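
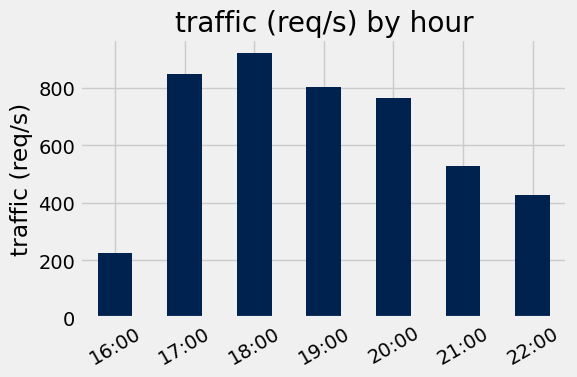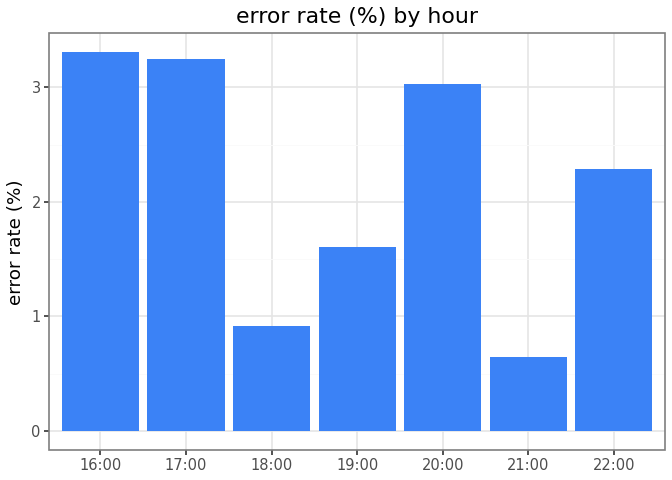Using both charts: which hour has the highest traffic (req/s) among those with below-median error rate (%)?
18:00

Chart 2 median error rate (%) ≈ 2.5; below-median hours: 18:00, 19:00, 21:00. Among those, 18:00 has the highest traffic (req/s) (≈ 900).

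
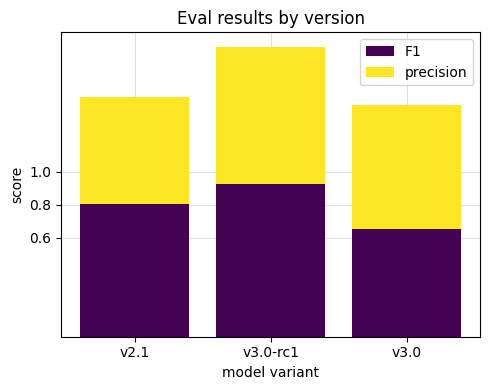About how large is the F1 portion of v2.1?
≈ 0.8

F1 top ≈ 0.8, bottom ≈ 0.0; segment ≈ 0.8.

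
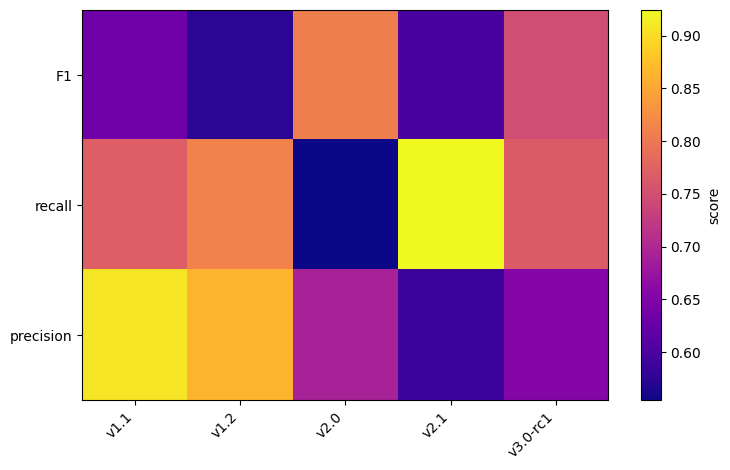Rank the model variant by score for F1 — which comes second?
v3.0-rc1

Top 3 for F1: v2.0 ≈ 0.80, v3.0-rc1 ≈ 0.75, v1.1 ≈ 0.65.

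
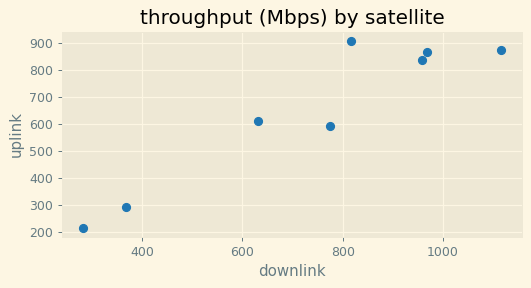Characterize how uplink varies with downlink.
Points are positively correlated; strong (|r| ≈ 0.9).

positive, strong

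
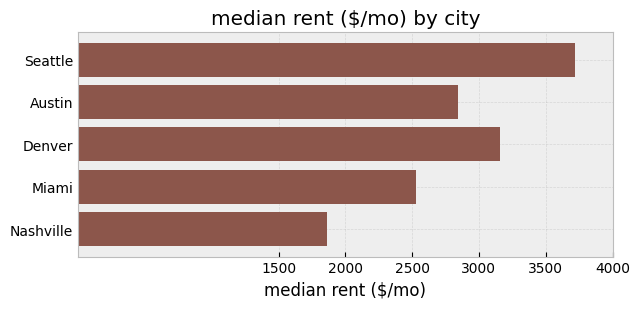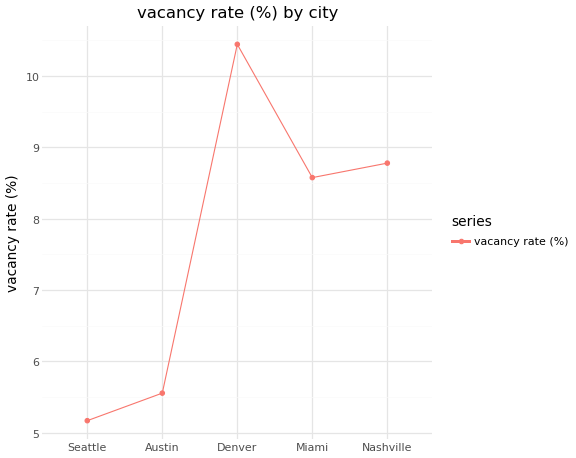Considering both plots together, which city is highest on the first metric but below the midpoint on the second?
Chart 2 median vacancy rate (%) ≈ 9; below-median cities: Seattle, Austin. Among those, Seattle has the highest median rent ($/mo) (≈ 3500).

Seattle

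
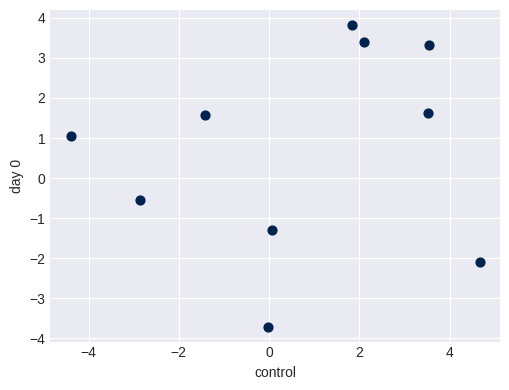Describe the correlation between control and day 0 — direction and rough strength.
no clear correlation

Points are roughly uncorrelated; weak (|r| ≈ 0.2).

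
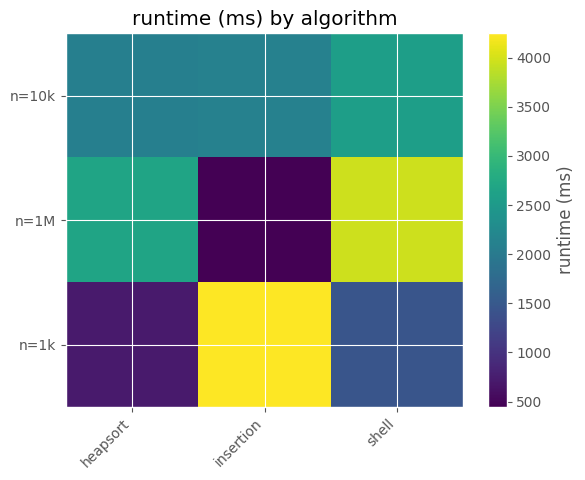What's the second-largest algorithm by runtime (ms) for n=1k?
shell

Top 3 for n=1k: insertion ≈ 4000, shell ≈ 1500, heapsort ≈ 500.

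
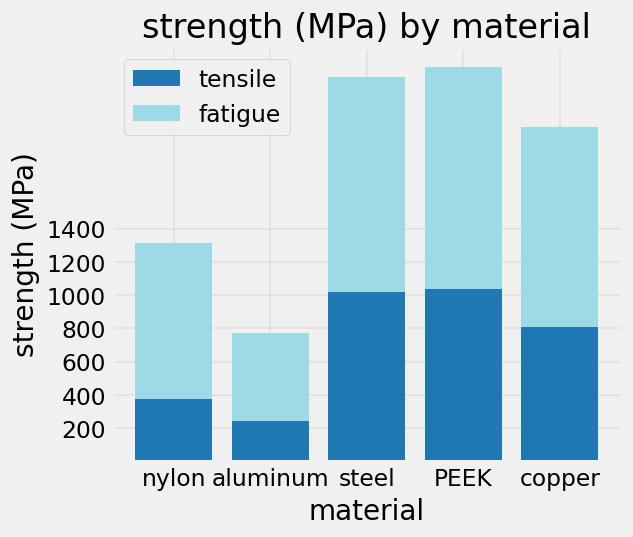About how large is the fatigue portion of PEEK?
fatigue top ≈ 2400, bottom ≈ 1000; segment ≈ 1400.

≈ 1400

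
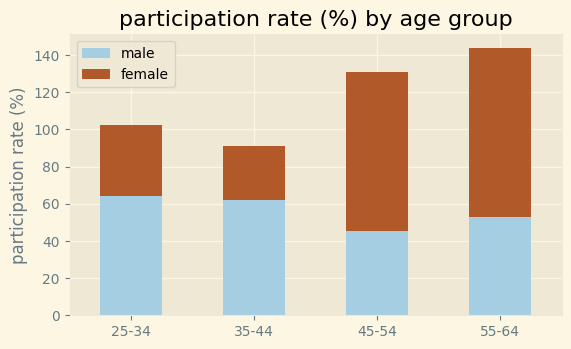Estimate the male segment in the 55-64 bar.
male top ≈ 60, bottom ≈ 0; segment ≈ 60.

≈ 60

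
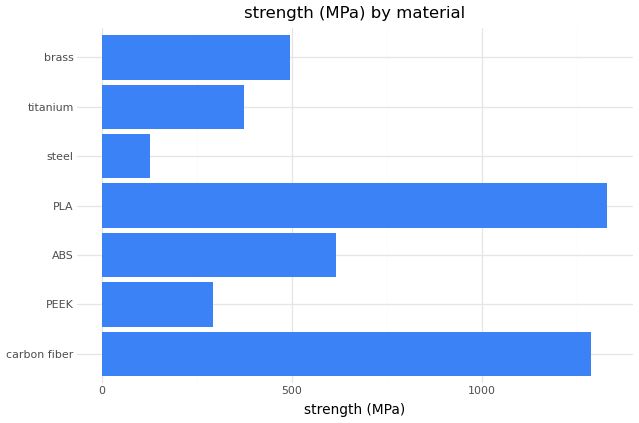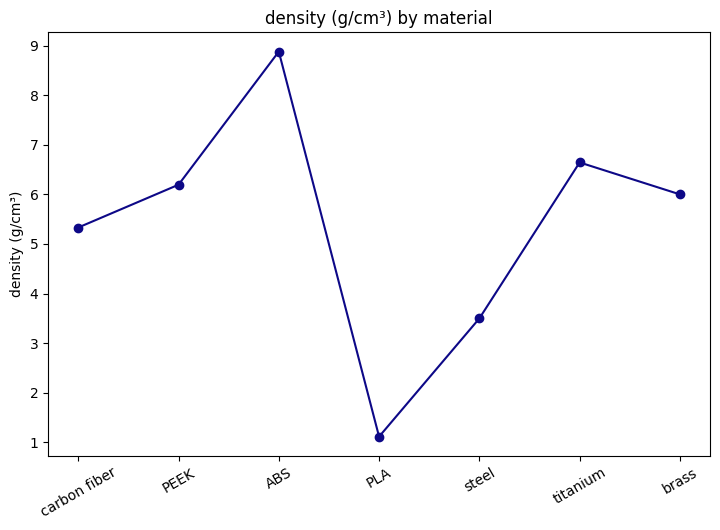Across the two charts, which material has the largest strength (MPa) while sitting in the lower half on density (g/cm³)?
PLA

Chart 2 median density (g/cm³) ≈ 6; below-median materials: carbon fiber, PLA, steel. Among those, PLA has the highest strength (MPa) (≈ 1400).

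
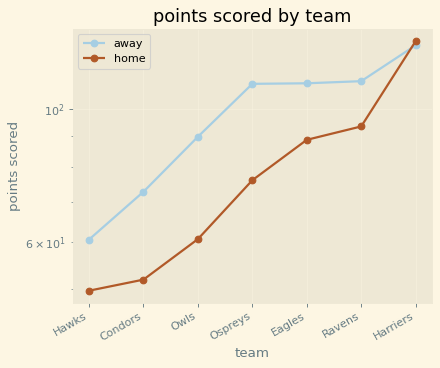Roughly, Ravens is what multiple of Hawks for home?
Ravens ≈ 90, Hawks ≈ 50; 90/50 ≈ 1.8.

≈ 1.8×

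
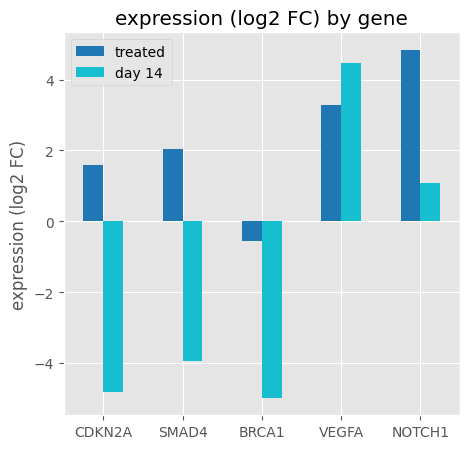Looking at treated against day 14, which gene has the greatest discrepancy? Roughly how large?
CDKN2A: treated ≈ 2, day 14 ≈ -5 → gap ≈ 7. Next-largest (SMAD4) is only ≈ 6.

CDKN2A, ≈ 7 log2 FC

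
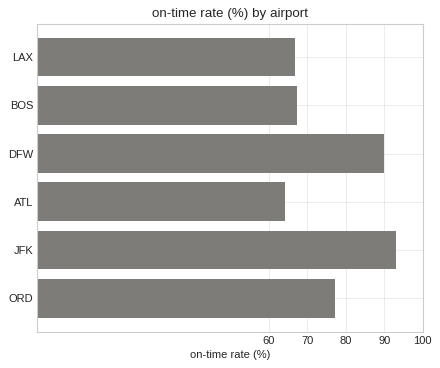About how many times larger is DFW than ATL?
≈ 1.5×

DFW ≈ 90, ATL ≈ 60; 90/60 ≈ 1.5.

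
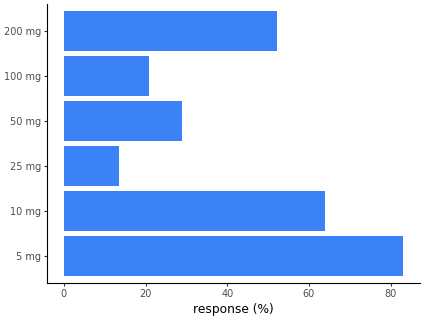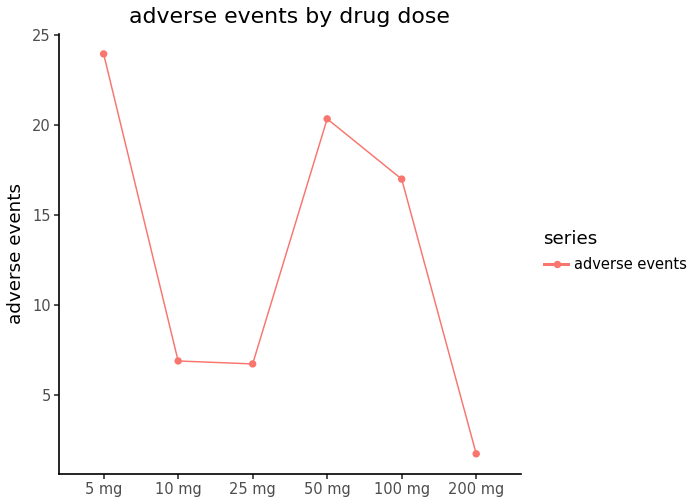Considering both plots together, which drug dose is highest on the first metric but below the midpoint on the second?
10 mg

Chart 2 median adverse events ≈ 10; below-median drug doses: 10 mg, 25 mg, 200 mg. Among those, 10 mg has the highest response (%) (≈ 60).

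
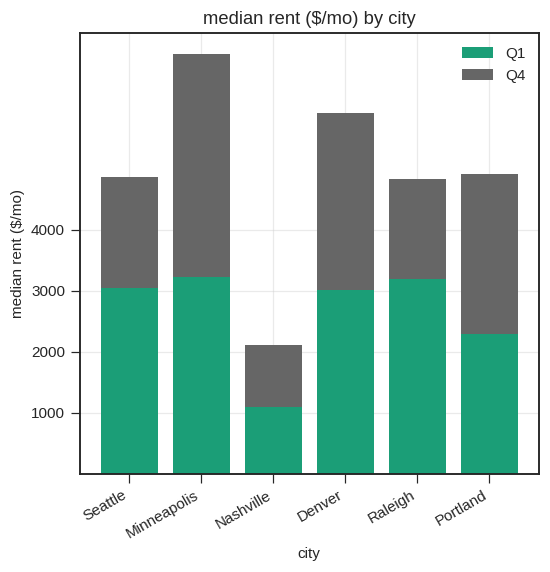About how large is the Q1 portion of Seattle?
≈ 3000

Q1 top ≈ 3000, bottom ≈ 0; segment ≈ 3000.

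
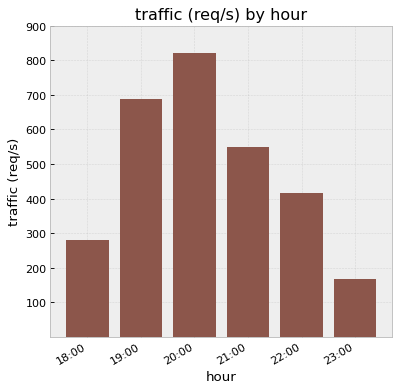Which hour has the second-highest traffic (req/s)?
Top 3: 20:00 ≈ 800, 19:00 ≈ 700, 21:00 ≈ 600.

19:00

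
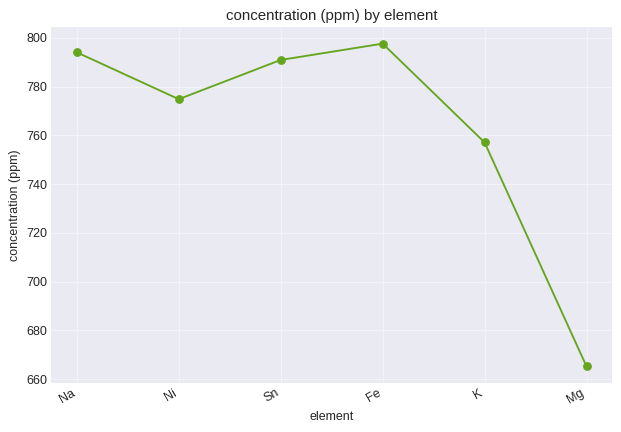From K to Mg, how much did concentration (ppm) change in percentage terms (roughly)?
K ≈ 760, Mg ≈ 660; (660 − 760) / 760 ≈ -13.2%.

≈ -13.2%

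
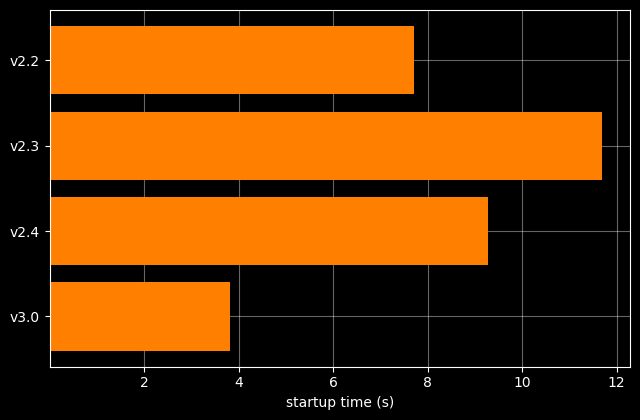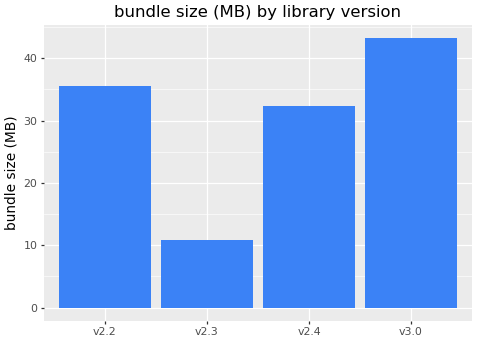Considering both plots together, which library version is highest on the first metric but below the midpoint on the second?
Chart 2 median bundle size (MB) ≈ 35; below-median library versions: v2.3, v2.4. Among those, v2.3 has the highest startup time (s) (≈ 12).

v2.3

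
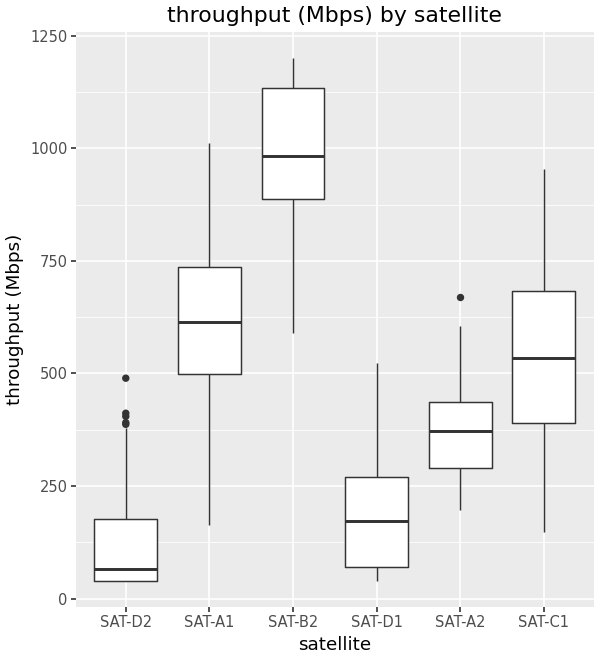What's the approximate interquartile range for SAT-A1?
≈ 200

Q3 ≈ 700, Q1 ≈ 500; IQR ≈ 200.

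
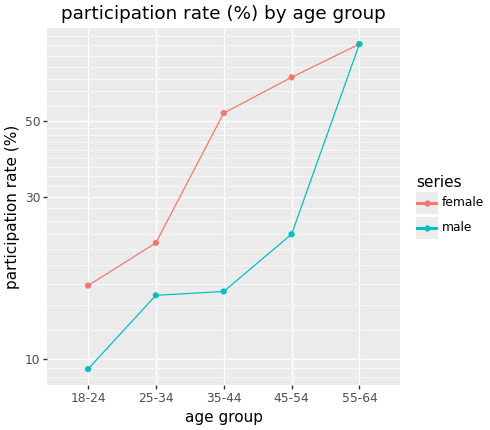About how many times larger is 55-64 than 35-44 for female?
55-64 ≈ 80, 35-44 ≈ 50; 80/50 ≈ 1.6.

≈ 1.6×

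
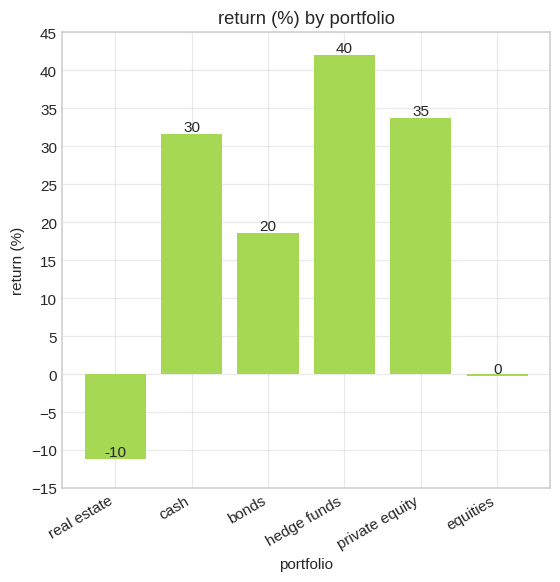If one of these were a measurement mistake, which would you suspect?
real estate

real estate ≈ -10; the rest sit between ≈ 0 and ≈ 40.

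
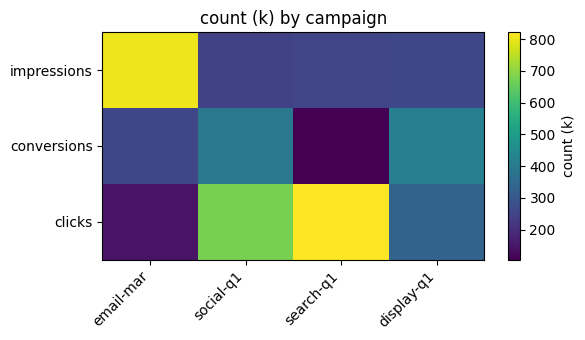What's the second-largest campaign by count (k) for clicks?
social-q1

Top 3 for clicks: search-q1 ≈ 800, social-q1 ≈ 700, display-q1 ≈ 300.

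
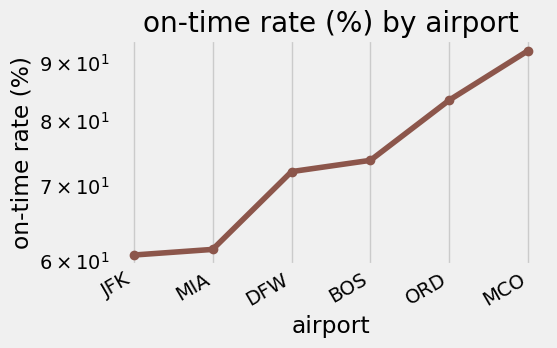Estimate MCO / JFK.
MCO ≈ 90, JFK ≈ 60; 90/60 ≈ 1.5.

≈ 1.5×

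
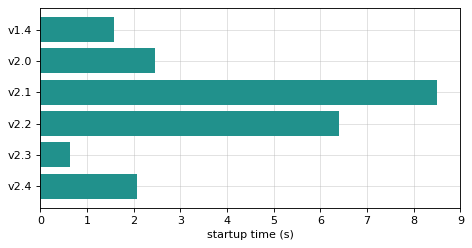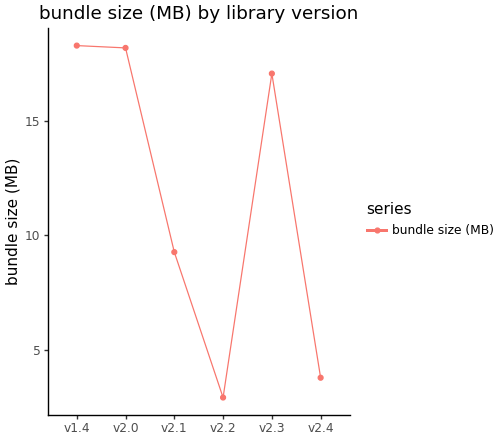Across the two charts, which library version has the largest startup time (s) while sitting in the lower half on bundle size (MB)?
v2.1

Chart 2 median bundle size (MB) ≈ 14; below-median library versions: v2.1, v2.2, v2.4. Among those, v2.1 has the highest startup time (s) (≈ 8).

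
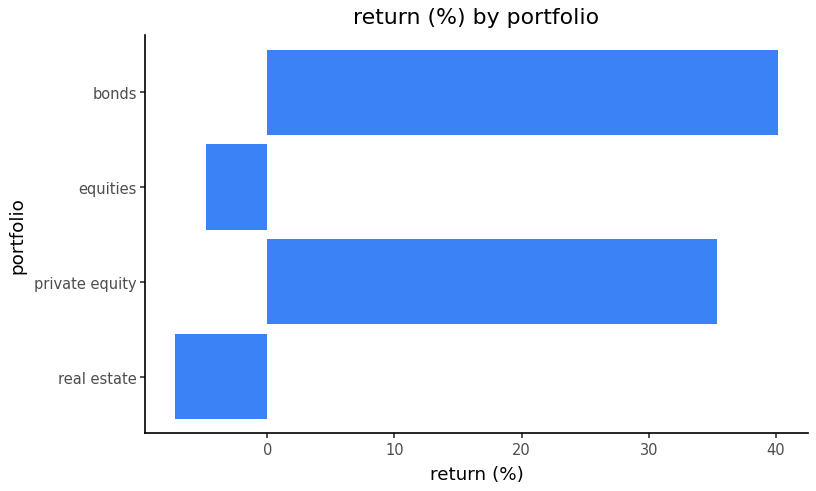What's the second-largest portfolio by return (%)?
private equity

Top 3: bonds ≈ 40, private equity ≈ 35, equities ≈ -5.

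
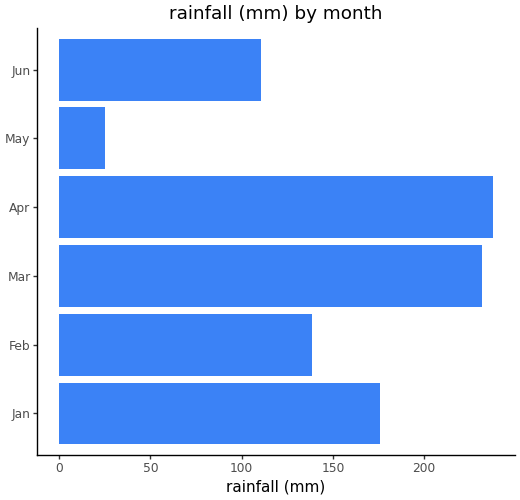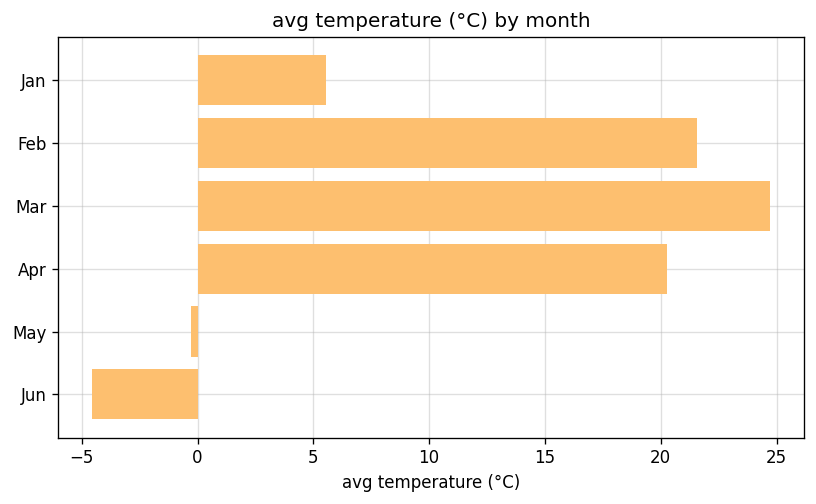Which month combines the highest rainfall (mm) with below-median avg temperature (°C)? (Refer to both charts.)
Chart 2 median avg temperature (°C) ≈ 15; below-median months: Jan, May, Jun. Among those, Jan has the highest rainfall (mm) (≈ 175).

Jan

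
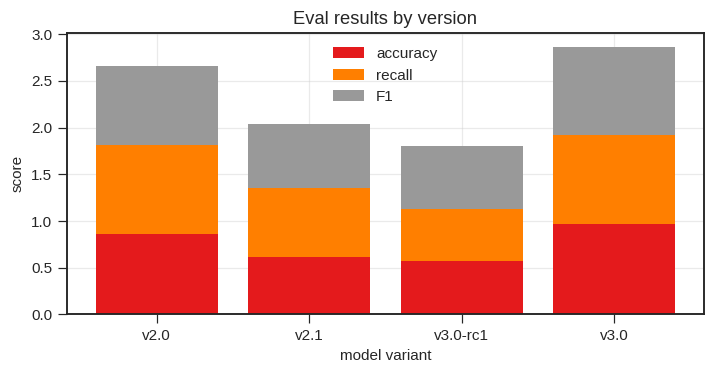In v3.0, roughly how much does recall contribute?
recall top ≈ 2.0, bottom ≈ 1.0; segment ≈ 1.0.

≈ 1.0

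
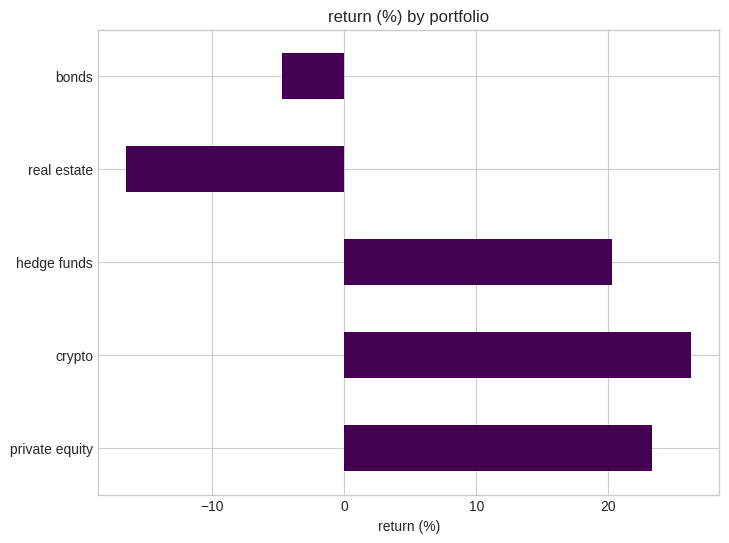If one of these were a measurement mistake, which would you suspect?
real estate

real estate ≈ -15; the rest sit between ≈ -5 and ≈ 25.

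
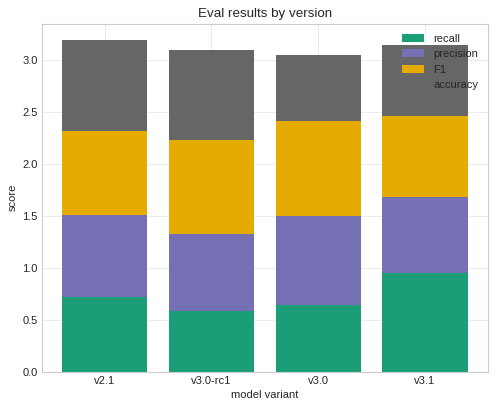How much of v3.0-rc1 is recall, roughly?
≈ 0.5

recall top ≈ 0.5, bottom ≈ 0.0; segment ≈ 0.5.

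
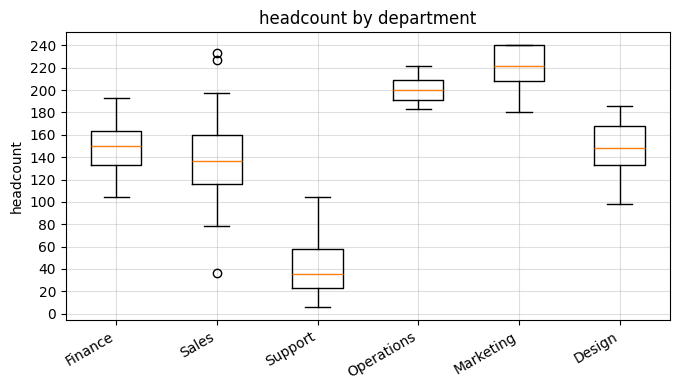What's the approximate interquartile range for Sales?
Q3 ≈ 160, Q1 ≈ 120; IQR ≈ 40.

≈ 40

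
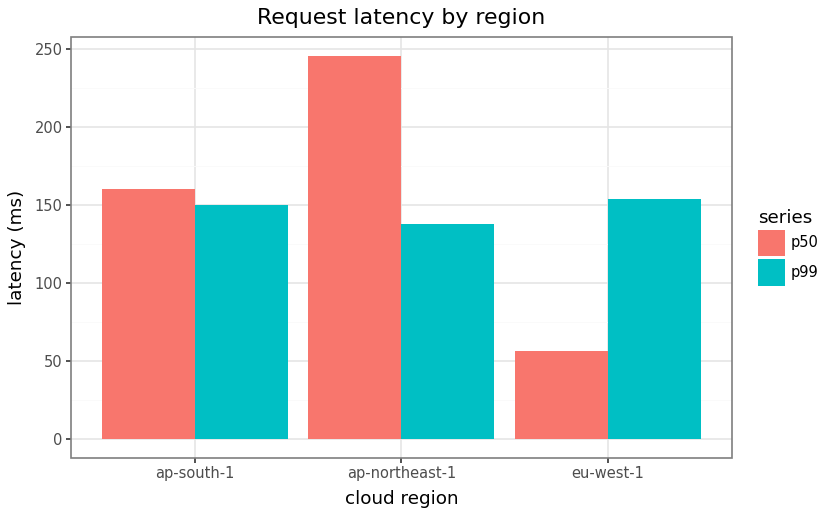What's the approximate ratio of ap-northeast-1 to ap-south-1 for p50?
≈ 1.67×

ap-northeast-1 ≈ 250, ap-south-1 ≈ 150; 250/150 ≈ 1.67.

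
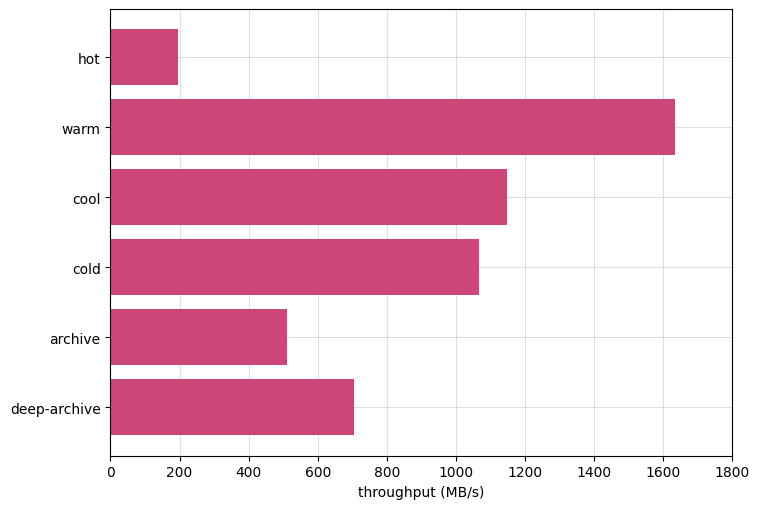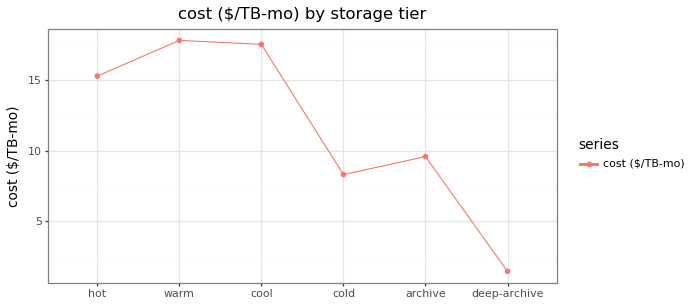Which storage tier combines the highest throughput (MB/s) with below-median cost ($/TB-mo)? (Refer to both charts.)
Chart 2 median cost ($/TB-mo) ≈ 12; below-median storage tiers: cold, archive, deep-archive. Among those, cold has the highest throughput (MB/s) (≈ 1000).

cold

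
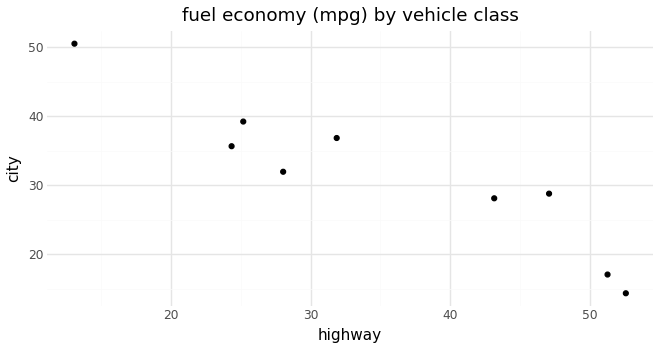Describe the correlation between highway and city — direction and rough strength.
negative, strong

Points are negatively correlated; strong (|r| ≈ 0.9).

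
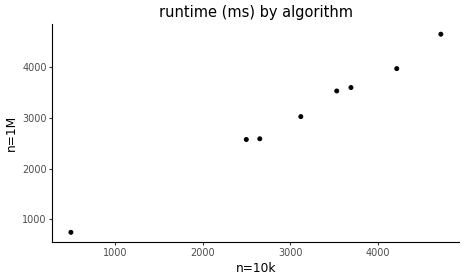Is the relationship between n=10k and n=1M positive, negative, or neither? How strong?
positive, strong

Points are positively correlated; strong (|r| ≈ 1.0).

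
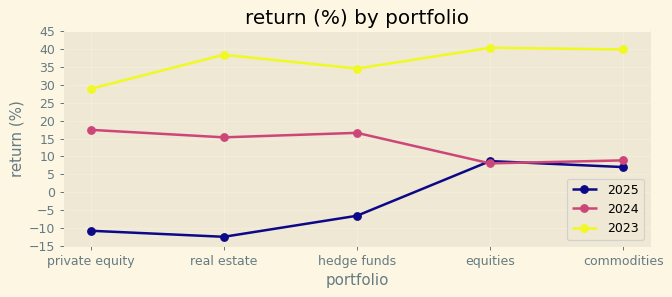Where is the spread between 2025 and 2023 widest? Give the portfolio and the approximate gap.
real estate: 2025 ≈ -15, 2023 ≈ 40 → gap ≈ 55. Next-largest (hedge funds) is only ≈ 40.

real estate, ≈ 55 %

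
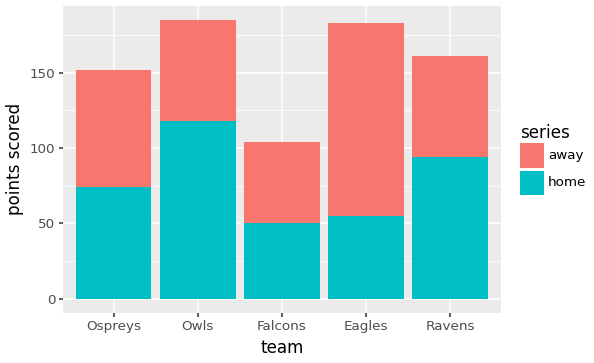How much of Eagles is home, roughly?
home top ≈ 60, bottom ≈ 0; segment ≈ 60.

≈ 60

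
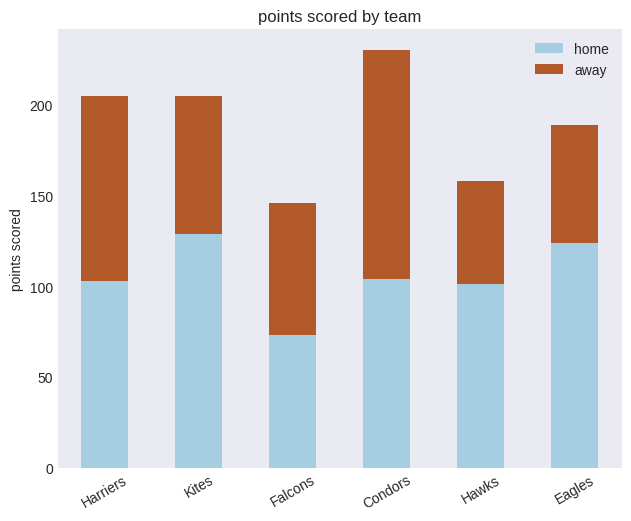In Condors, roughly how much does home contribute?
home top ≈ 100, bottom ≈ 0; segment ≈ 100.

≈ 100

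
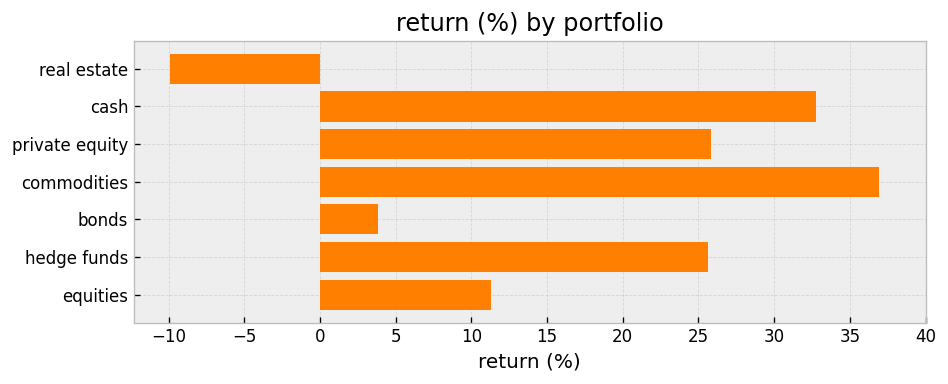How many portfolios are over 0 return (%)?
Above 0: cash, private equity, commodities, bonds, hedge funds, equities.

6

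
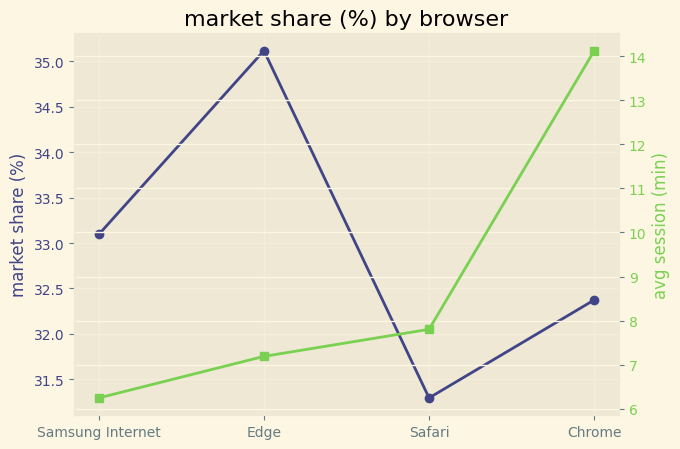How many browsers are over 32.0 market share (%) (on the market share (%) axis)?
Above 32.0: Samsung Internet, Edge, Chrome.

3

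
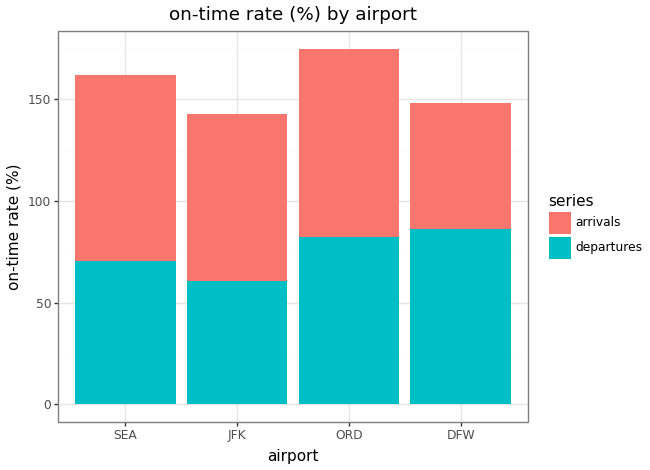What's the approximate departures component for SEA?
departures top ≈ 80, bottom ≈ 0; segment ≈ 80.

≈ 80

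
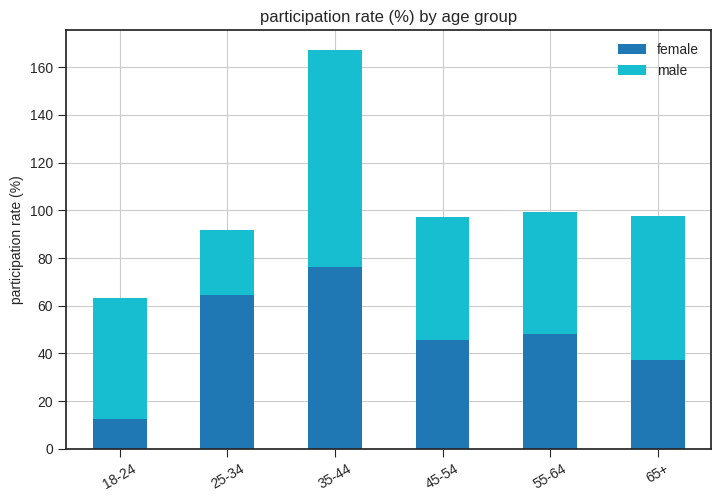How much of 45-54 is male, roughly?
≈ 60

male top ≈ 100, bottom ≈ 40; segment ≈ 60.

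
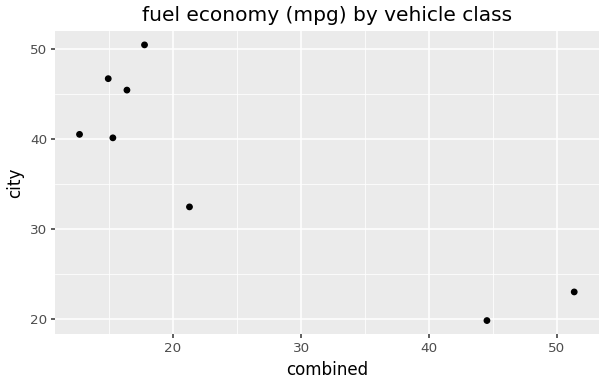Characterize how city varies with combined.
negative, strong

Points are negatively correlated; strong (|r| ≈ 0.9).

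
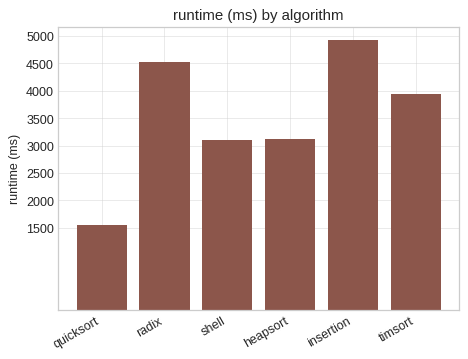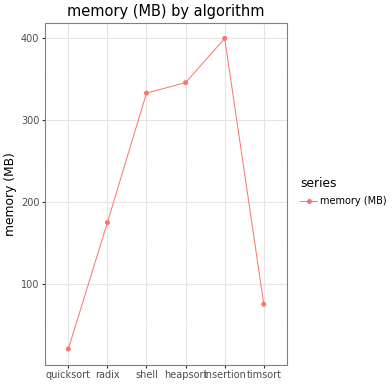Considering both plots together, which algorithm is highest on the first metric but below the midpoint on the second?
Chart 2 median memory (MB) ≈ 250; below-median algorithms: quicksort, radix, timsort. Among those, radix has the highest runtime (ms) (≈ 4500).

radix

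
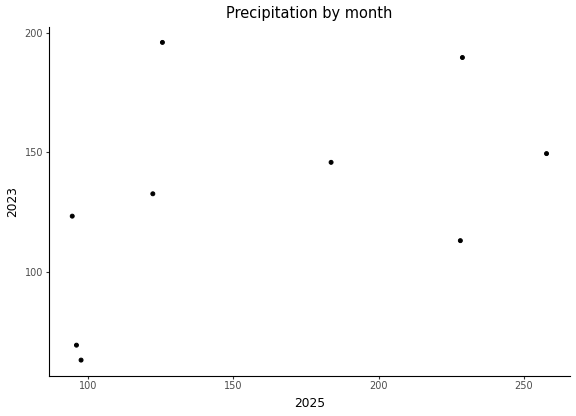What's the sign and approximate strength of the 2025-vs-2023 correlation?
positive, moderate

Points are positively correlated; moderate (|r| ≈ 0.5).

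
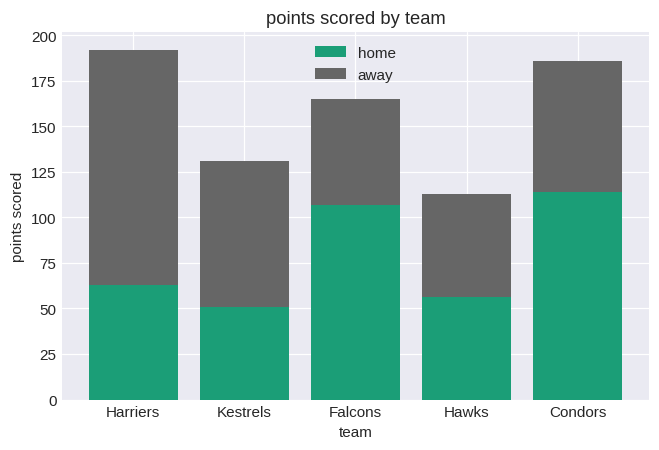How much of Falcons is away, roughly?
away top ≈ 160, bottom ≈ 100; segment ≈ 60.

≈ 60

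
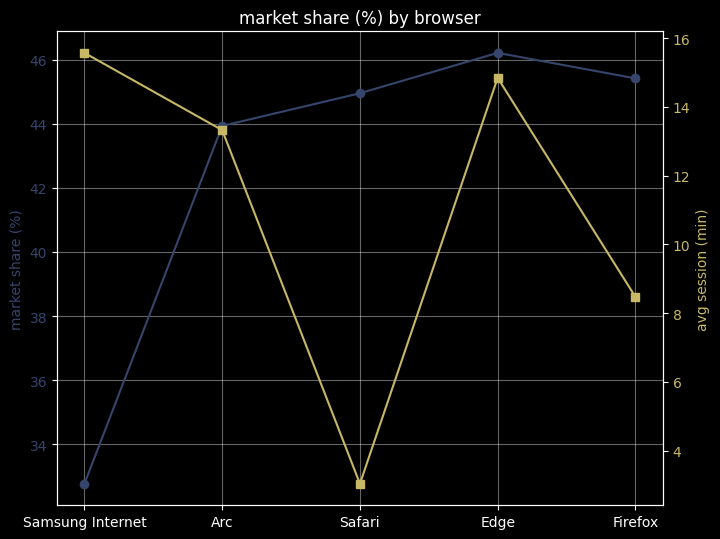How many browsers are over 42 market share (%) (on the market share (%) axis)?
4

Above 42: Arc, Safari, Edge, Firefox.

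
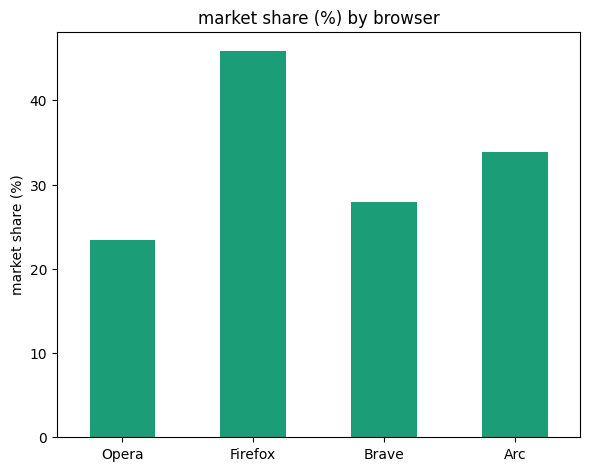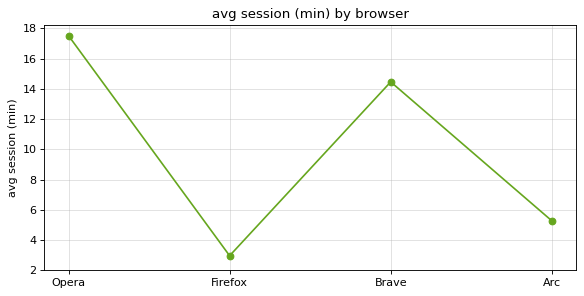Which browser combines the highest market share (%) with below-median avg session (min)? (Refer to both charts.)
Chart 2 median avg session (min) ≈ 10; below-median browsers: Firefox, Arc. Among those, Firefox has the highest market share (%) (≈ 45).

Firefox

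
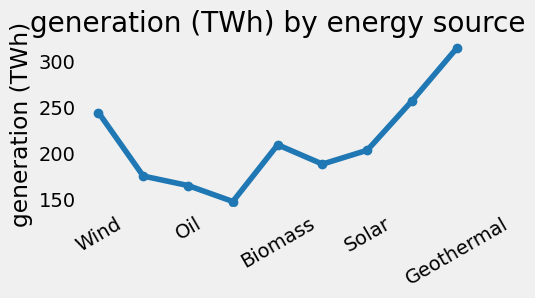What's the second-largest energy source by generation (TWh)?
Top 3: Geothermal ≈ 320, Natural gas ≈ 260, Wind ≈ 240.

Natural gas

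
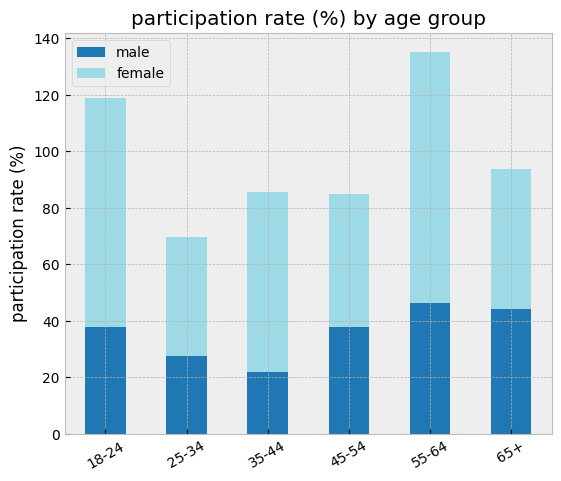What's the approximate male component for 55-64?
≈ 40

male top ≈ 40, bottom ≈ 0; segment ≈ 40.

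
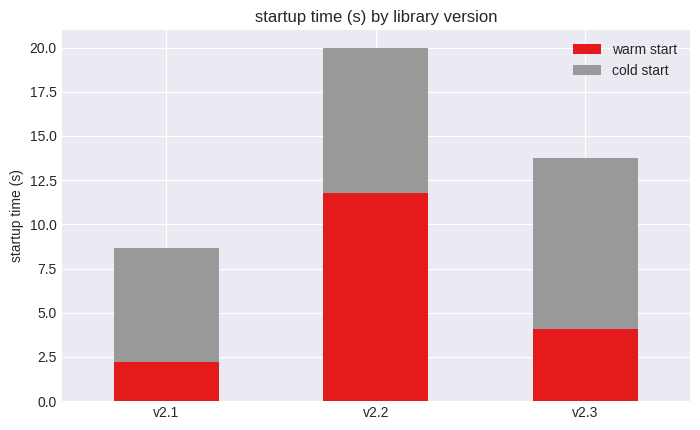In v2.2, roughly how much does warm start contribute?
warm start top ≈ 12, bottom ≈ 0; segment ≈ 12.

≈ 12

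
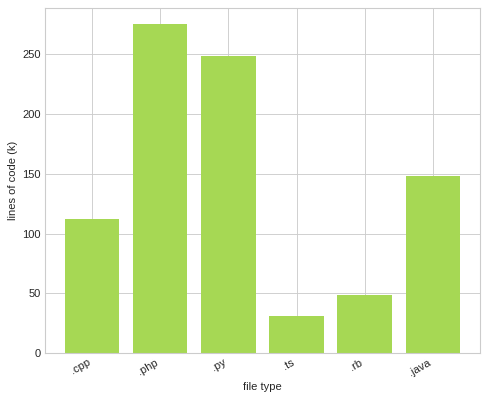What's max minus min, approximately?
Max .php ≈ 275, min .ts ≈ 25; range ≈ 250.

≈ 250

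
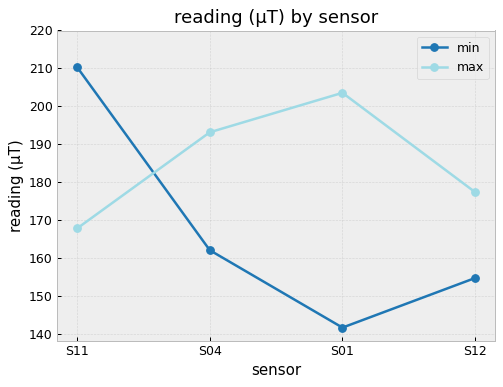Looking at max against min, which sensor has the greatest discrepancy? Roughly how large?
S01, ≈ 60 µT

S01: max ≈ 200, min ≈ 140 → gap ≈ 60. Next-largest (S11) is only ≈ 40.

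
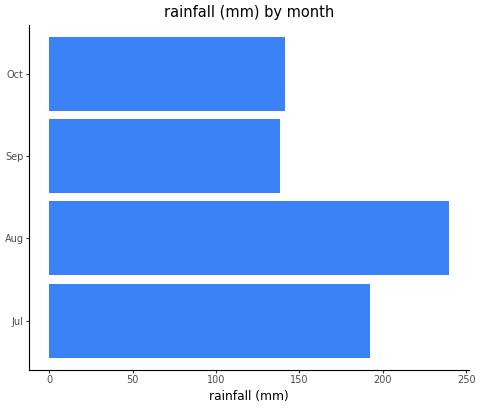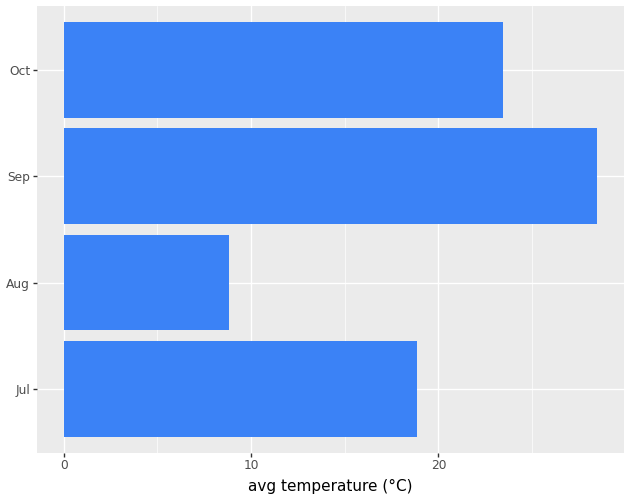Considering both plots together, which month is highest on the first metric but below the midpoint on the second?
Chart 2 median avg temperature (°C) ≈ 20; below-median months: Jul, Aug. Among those, Aug has the highest rainfall (mm) (≈ 250).

Aug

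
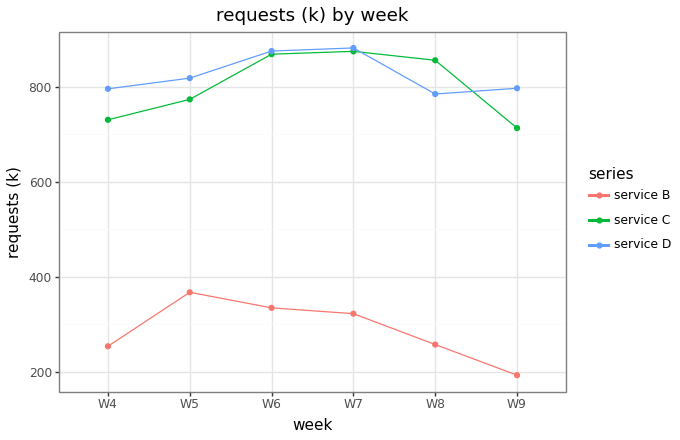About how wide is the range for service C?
≈ 200

Max W7 ≈ 900, min W9 ≈ 700; range ≈ 200.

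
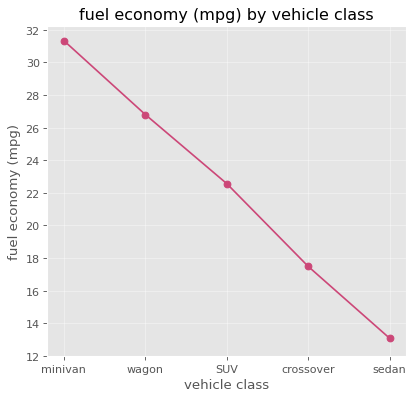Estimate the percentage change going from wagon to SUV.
≈ -15.4%

wagon ≈ 26, SUV ≈ 22; (22 − 26) / 26 ≈ -15.4%.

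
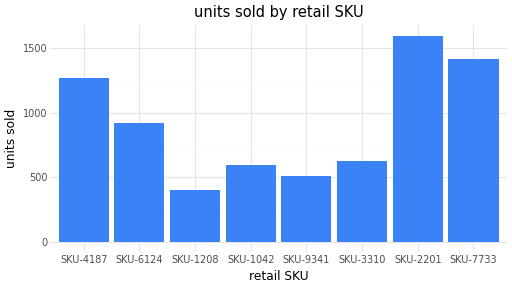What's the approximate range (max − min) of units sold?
Max SKU-2201 ≈ 1600, min SKU-1208 ≈ 400; range ≈ 1200.

≈ 1200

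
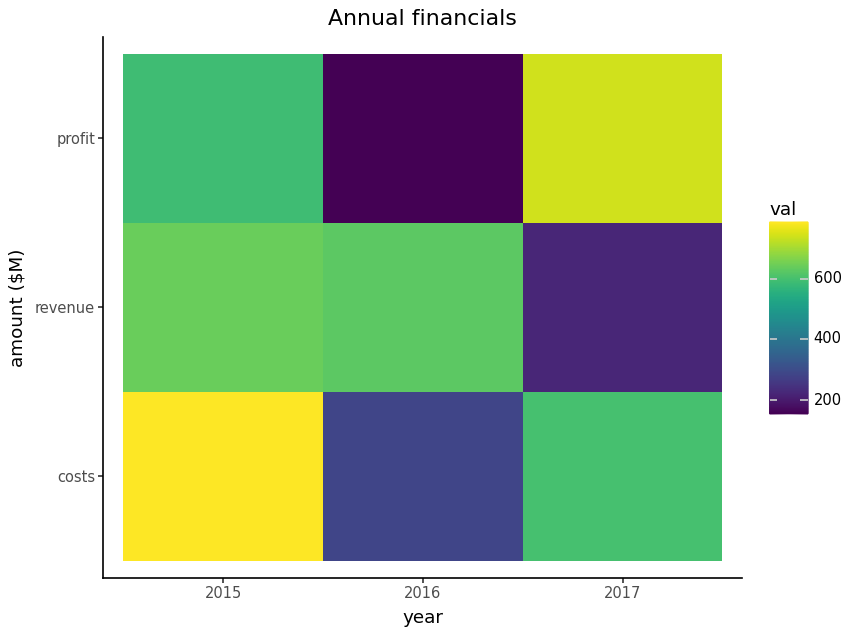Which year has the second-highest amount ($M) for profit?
Top 3 for profit: 2017 ≈ 700, 2015 ≈ 600, 2016 ≈ 200.

2015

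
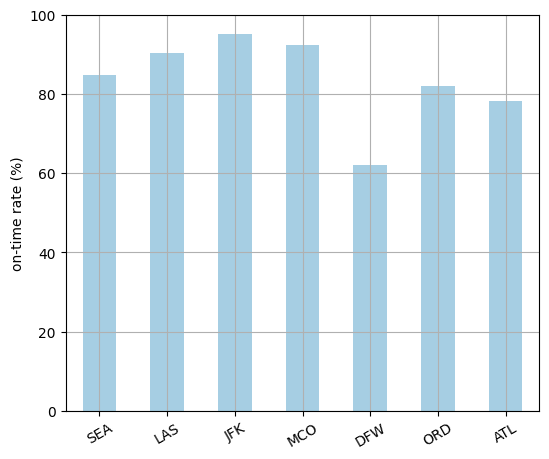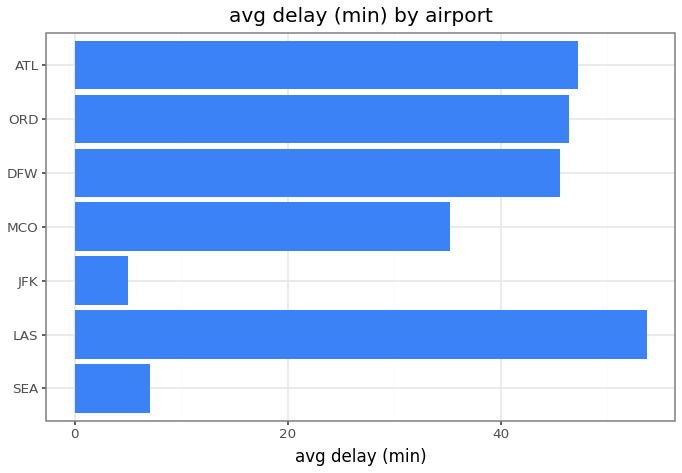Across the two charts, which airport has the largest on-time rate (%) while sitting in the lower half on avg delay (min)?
Chart 2 median avg delay (min) ≈ 45; below-median airports: SEA, JFK, MCO. Among those, JFK has the highest on-time rate (%) (≈ 100).

JFK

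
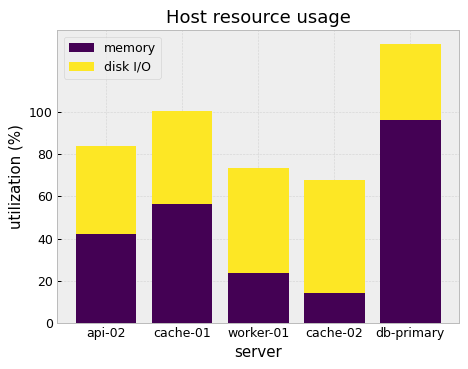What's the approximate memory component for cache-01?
memory top ≈ 60, bottom ≈ 0; segment ≈ 60.

≈ 60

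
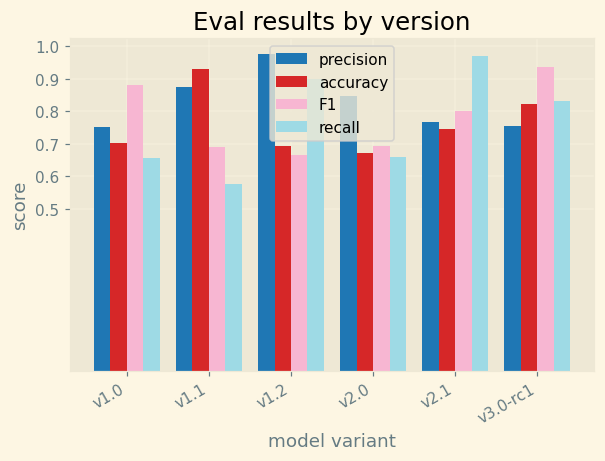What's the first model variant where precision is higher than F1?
v1.0: precision ≈ 0.8 vs F1 ≈ 0.9 (not yet); v1.1: precision ≈ 0.9 vs F1 ≈ 0.7 (first crossover).

v1.1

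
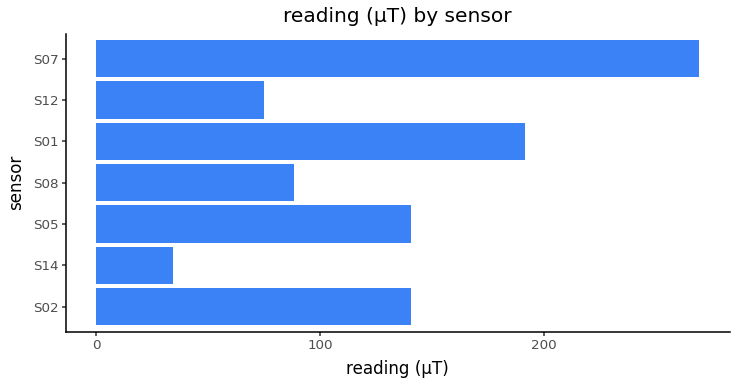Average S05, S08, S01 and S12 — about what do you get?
(150 + 100 + 200 + 75) / 4 ≈ 131.

≈ 131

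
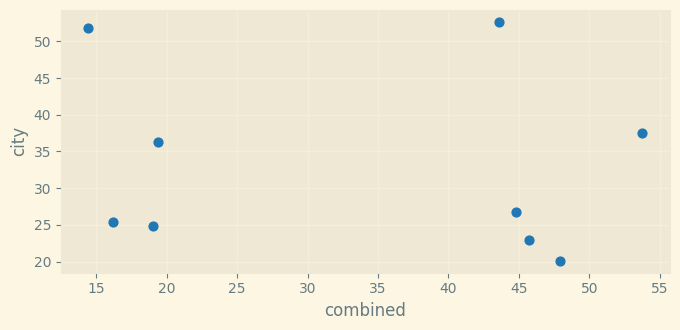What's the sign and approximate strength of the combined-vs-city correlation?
Points are roughly uncorrelated; weak (|r| ≈ 0.2).

no clear correlation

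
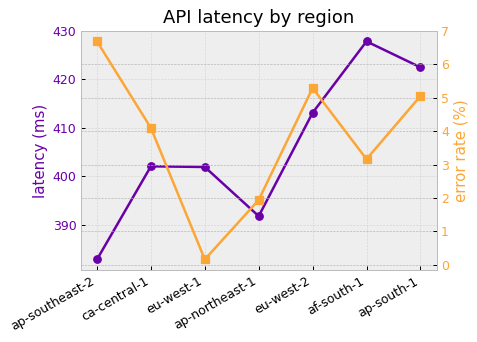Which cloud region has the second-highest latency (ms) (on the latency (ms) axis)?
ap-south-1

Top 3 (on the latency (ms) axis): af-south-1 ≈ 430, ap-south-1 ≈ 425, eu-west-2 ≈ 415.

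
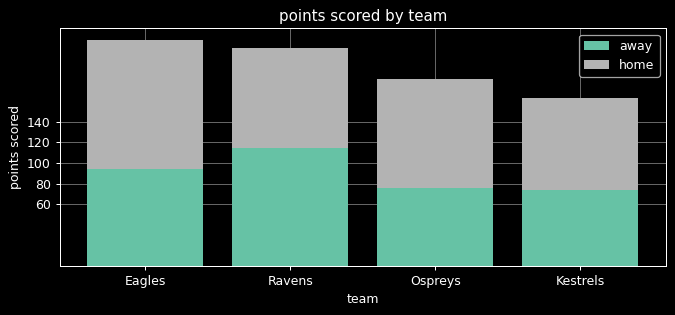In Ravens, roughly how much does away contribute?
≈ 120

away top ≈ 120, bottom ≈ 0; segment ≈ 120.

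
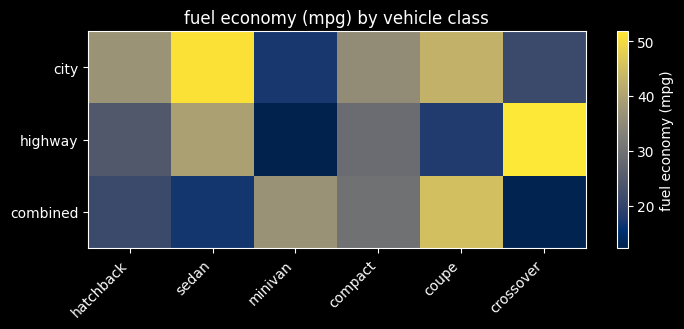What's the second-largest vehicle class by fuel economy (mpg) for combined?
minivan

Top 3 for combined: coupe ≈ 45, minivan ≈ 35, compact ≈ 30.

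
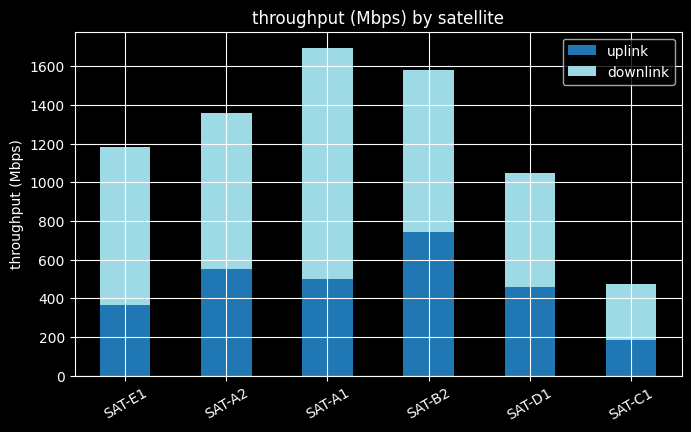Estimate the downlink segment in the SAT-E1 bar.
≈ 800

downlink top ≈ 1200, bottom ≈ 400; segment ≈ 800.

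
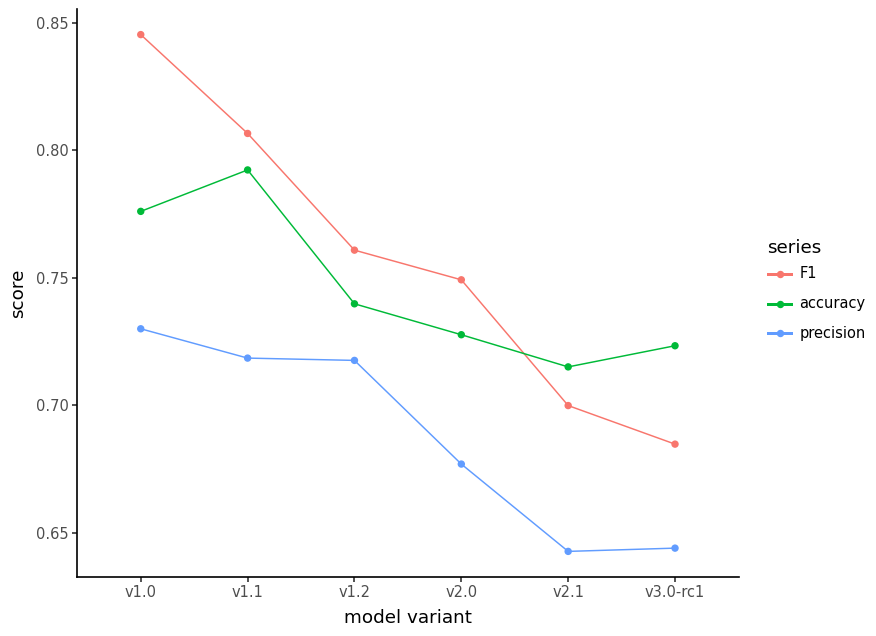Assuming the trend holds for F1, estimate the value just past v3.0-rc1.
≈ 0.65

Last three: 0.74, 0.70, 0.68 → slope ≈ -0.03/step → next ≈ 0.65.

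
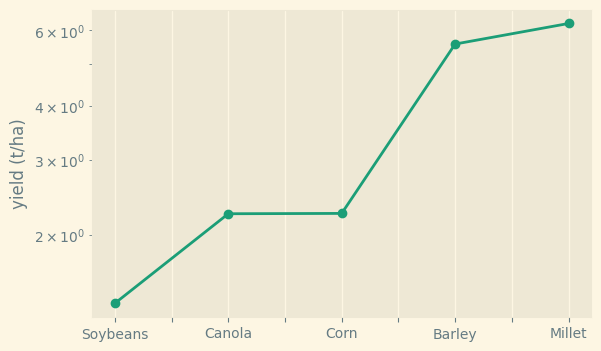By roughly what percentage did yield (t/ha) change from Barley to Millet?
≈ +9.1%

Barley ≈ 5.5, Millet ≈ 6.0; (6.0 − 5.5) / 5.5 ≈ +9.1%.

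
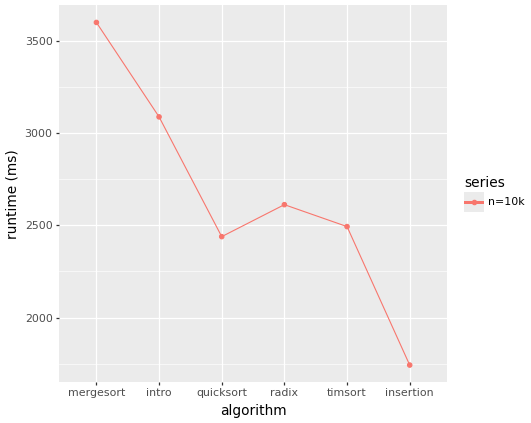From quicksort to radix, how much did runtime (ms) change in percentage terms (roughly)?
≈ +8.3%

quicksort ≈ 2400, radix ≈ 2600; (2600 − 2400) / 2400 ≈ +8.3%.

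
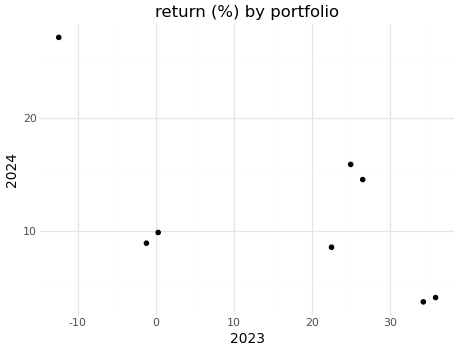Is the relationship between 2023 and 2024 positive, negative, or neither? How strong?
Points are negatively correlated; moderate (|r| ≈ 0.6).

negative, moderate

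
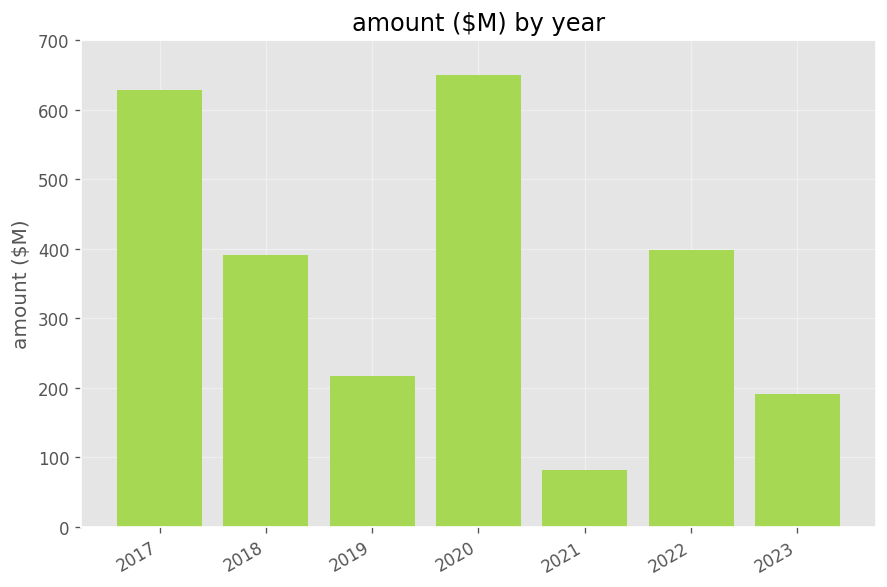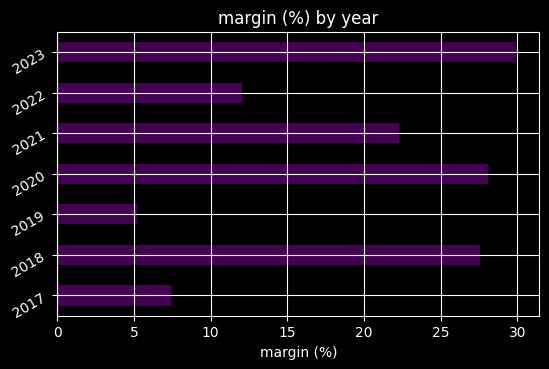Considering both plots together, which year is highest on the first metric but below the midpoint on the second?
2017

Chart 2 median margin (%) ≈ 20; below-median years: 2017, 2019, 2022. Among those, 2017 has the highest amount ($M) (≈ 600).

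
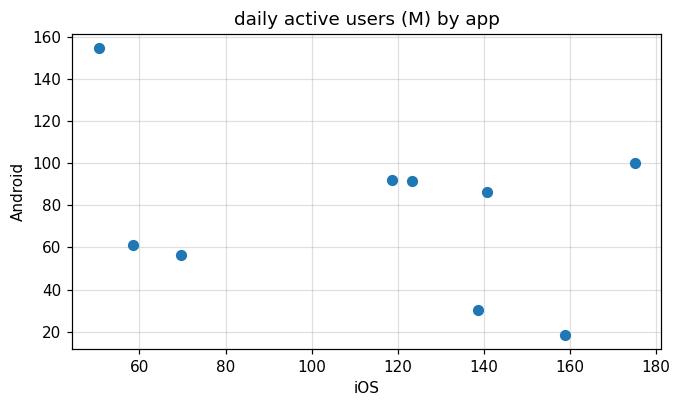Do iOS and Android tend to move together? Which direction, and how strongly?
Points are negatively correlated; weak (|r| ≈ 0.3).

negative, weak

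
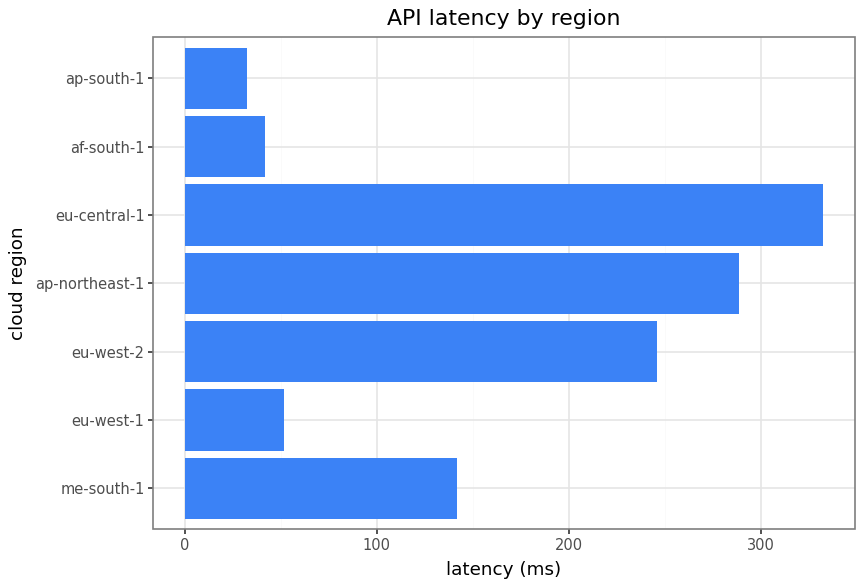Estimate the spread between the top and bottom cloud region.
Max eu-central-1 ≈ 350, min ap-south-1 ≈ 50; range ≈ 300.

≈ 300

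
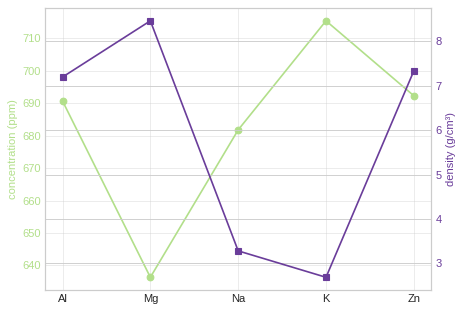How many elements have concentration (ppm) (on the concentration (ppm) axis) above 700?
Above 700: K.

1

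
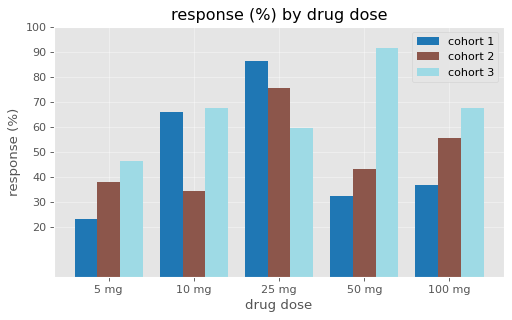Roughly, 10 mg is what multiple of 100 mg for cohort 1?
10 mg ≈ 70, 100 mg ≈ 40; 70/40 ≈ 1.75.

≈ 1.75×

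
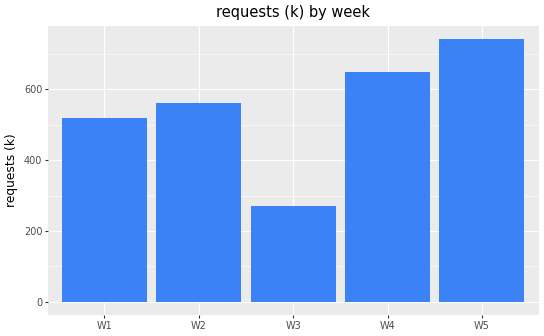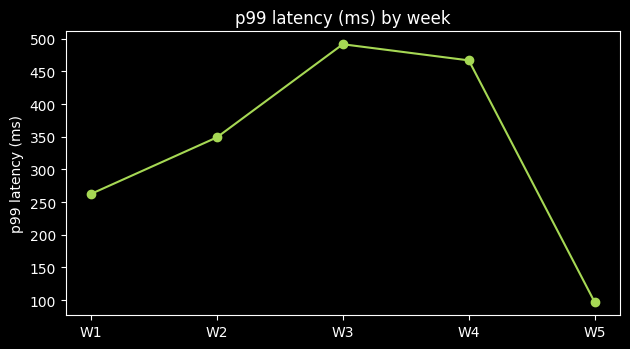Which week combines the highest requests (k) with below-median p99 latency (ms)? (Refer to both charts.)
W5

Chart 2 median p99 latency (ms) ≈ 350; below-median weeks: W1, W5. Among those, W5 has the highest requests (k) (≈ 700).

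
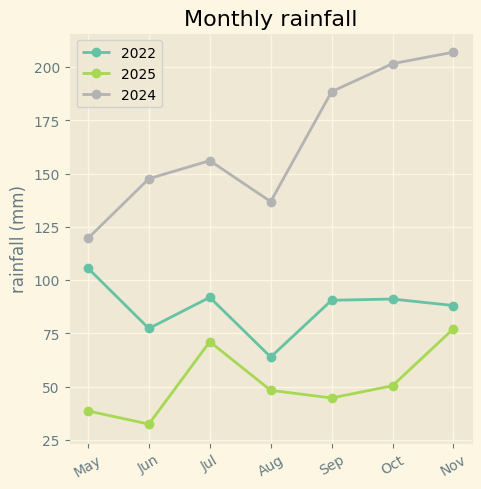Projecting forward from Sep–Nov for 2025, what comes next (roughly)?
≈ 100

Last three: 40, 60, 80 → slope ≈ 20/step → next ≈ 100.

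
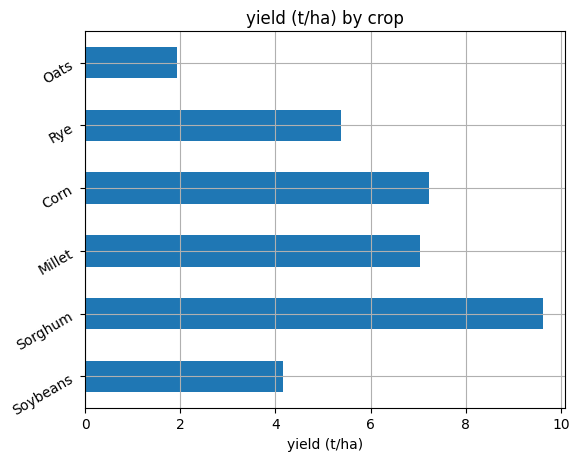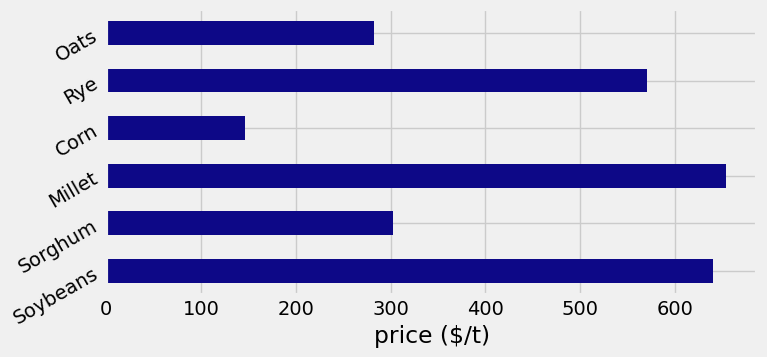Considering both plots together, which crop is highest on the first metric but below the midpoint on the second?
Sorghum

Chart 2 median price ($/t) ≈ 400; below-median crops: Sorghum, Corn, Oats. Among those, Sorghum has the highest yield (t/ha) (≈ 10).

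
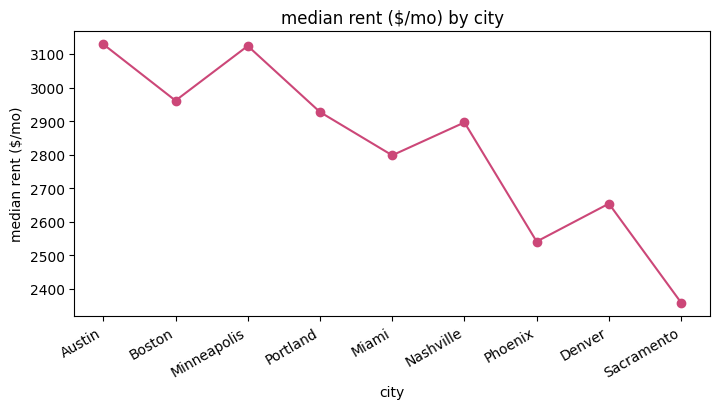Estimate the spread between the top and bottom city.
≈ 700

Max Austin ≈ 3100, min Sacramento ≈ 2400; range ≈ 700.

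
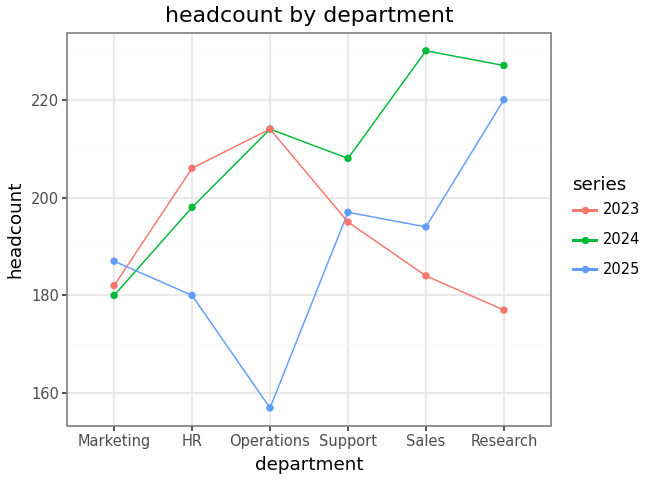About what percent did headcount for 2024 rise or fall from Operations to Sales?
≈ +9.5%

Operations ≈ 210, Sales ≈ 230; (230 − 210) / 210 ≈ +9.5%.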